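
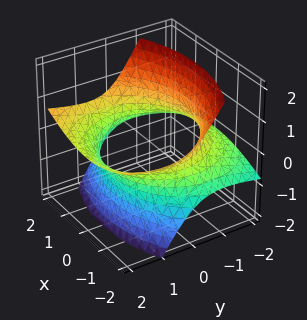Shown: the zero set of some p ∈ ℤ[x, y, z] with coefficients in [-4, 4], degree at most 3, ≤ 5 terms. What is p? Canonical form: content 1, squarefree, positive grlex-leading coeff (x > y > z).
Degree: no degree-1 surface has this shape, so deg p = 2.
Checking where it meets the axes: no z-intercept at any integer in the box.
Together with the visible shape, these determine p as stated.

x^2 + y^2 - 3*y*z - 2*z^2 - 3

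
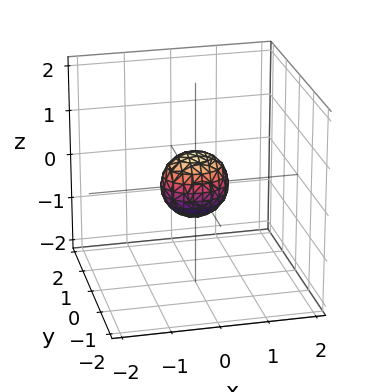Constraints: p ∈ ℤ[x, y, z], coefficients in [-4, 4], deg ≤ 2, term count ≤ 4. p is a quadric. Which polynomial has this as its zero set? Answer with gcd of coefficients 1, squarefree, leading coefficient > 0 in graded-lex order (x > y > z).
The degree is 2 — a closed, bounded, convex surface; a quadric.
Symmetries: it's symmetric under y → −y, forcing even powers of y; it's symmetric under x → −x, forcing even powers of x; it's symmetric under z → −z, forcing even powers of z.
Assembling these constraints gives the stated polynomial.

2*x^2 + 3*y^2 + 2*z^2 - 1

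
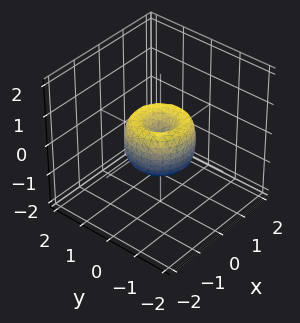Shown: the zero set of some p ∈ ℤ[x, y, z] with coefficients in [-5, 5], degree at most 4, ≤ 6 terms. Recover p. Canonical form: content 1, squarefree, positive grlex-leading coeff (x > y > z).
1. deg p = 4.
2. Symmetries: rotational symmetry about the z-axis ⇒ p depends on x, y only through x² + y².
3. Observable constraints: a circular section at z = 0 has radius exactly 1; the y-axis gridline crossings are at y ∈ {-1, 0, 1}; one z-axis crossing is at z = 0; among the integer gridlines, it crosses the x-axis at x ∈ {-1, 0, 1}.
4. Assembling these constraints gives the stated polynomial.

2*x^4 + 4*x^2*y^2 + 2*y^4 - 2*x^2 - 2*y^2 + z^2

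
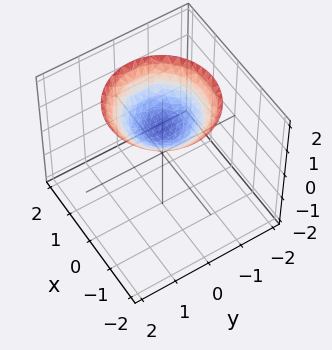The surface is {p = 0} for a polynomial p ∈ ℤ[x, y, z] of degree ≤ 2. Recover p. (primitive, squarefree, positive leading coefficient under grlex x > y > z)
x^2 + y^2 - 2*z + 2

First, the degree is 2 — a generic line meets the surface in up to 2 points.
Next, by symmetry, every cross-section ⟂ z is a circle, so x, y appear only via x² + y².
Next, from the axis intercepts and sections: a circular section at z = 2 has radius between 1 and 2; it misses every integer gridline on the x-axis.
Finally, fitting integer coefficients to these (and the overall shape) gives p.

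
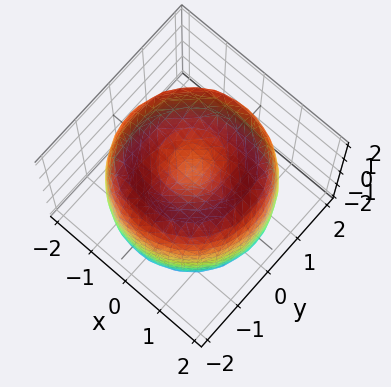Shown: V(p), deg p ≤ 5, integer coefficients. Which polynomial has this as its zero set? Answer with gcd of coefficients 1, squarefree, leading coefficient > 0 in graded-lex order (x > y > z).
1. The degree is 4 — no degree-3 surface has this shape.
2. Symmetries: rotational symmetry about the z-axis ⇒ p depends on x, y only through x² + y².
3. Checking where it meets the axes: among the integer gridlines, it crosses the z-axis at z ∈ {-1, 1}; a circular section at z = 1 has radius between 1 and 2.
4. Solving for integer coefficients yields p as stated.

x^4 + 2*x^2*y^2 + y^4 - 3*x^2 - 3*y^2 + z^2 - 1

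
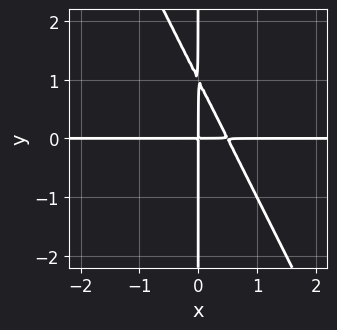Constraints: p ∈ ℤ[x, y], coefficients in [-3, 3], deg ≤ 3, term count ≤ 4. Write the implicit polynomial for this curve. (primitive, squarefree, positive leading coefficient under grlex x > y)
2*x^2*y + x*y^2 - x*y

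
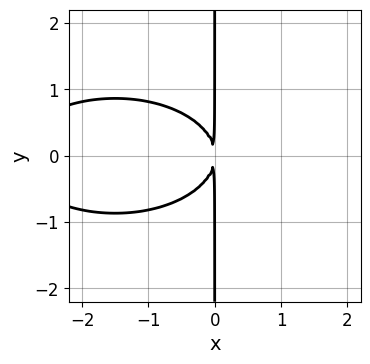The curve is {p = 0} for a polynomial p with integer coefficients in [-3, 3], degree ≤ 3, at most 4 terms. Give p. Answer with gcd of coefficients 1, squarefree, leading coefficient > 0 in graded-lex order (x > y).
1. deg p = 3. The shape is more complex than any degree-2 curve.
2. Symmetries: the y ↦ −y reflection is a symmetry, so y appears only in even powers.
3. Checking where it meets the axes: every point of the y-axis in the box is on the curve.
4. Solving for integer coefficients yields p as stated.

x^3 + 3*x*y^2 + 3*x^2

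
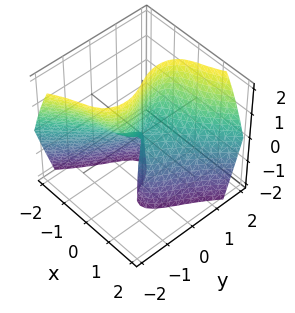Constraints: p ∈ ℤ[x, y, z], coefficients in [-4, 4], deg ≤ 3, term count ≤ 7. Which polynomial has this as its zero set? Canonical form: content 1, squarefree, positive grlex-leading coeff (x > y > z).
3*x^3 - 2*x^2*y - y^3 + 2*x*z + y*z

1. deg p = 3.
2. Against the integer gridlines: every point of the z-axis in the box is on the surface; one y-axis crossing is at y = 0.
3. Fitting integer coefficients to these (and the overall shape) gives p.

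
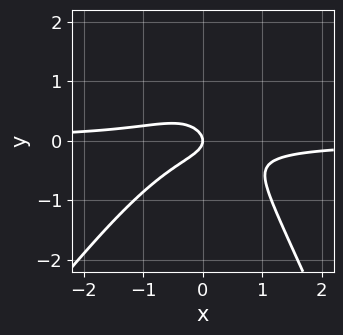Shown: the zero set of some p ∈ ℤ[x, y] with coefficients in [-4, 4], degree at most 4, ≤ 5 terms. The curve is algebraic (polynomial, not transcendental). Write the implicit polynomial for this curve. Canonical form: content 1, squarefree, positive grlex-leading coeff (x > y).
First, the degree is 3 — no degree-2 curve has this shape.
Next, reading off the gridlines: it crosses the y-axis at the gridline y = 0; one x-axis crossing is at x = 0.
Finally, together with the visible shape, these determine p as stated.

3*x^2*y - x*y^2 - y^3 + 3*y^2 + x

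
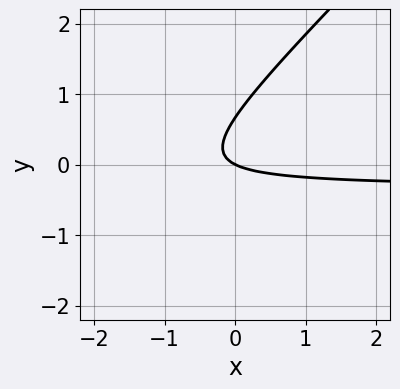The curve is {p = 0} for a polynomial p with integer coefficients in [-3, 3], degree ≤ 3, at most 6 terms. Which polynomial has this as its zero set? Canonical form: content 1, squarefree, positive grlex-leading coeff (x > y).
3*x*y - 3*y^2 + x + 2*y

First, degree: a generic line meets the curve in up to 2 points, so deg p = 2.
Next, checking where it meets the axes: it meets the y-axis at y = 0 (among the integer gridlines); it crosses the x-axis at the gridline x = 0.
Finally, fitting integer coefficients to these (and the overall shape) gives p.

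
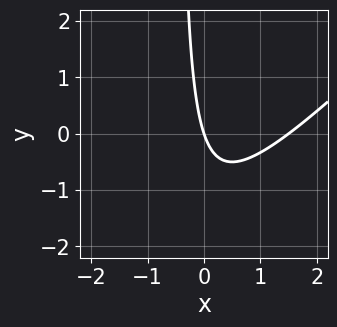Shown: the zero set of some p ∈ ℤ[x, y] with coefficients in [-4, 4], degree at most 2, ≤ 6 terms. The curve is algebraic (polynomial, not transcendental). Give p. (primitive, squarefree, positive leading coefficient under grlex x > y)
First, the degree is 2 — the shape is more complex than any degree-1 curve.
Then, checking where it meets the axes: one y-axis crossing is at y = 0; it meets the x-axis at x = 0 (among the integer gridlines).
Finally, the integer polynomial consistent with all of this is the stated p.

2*x^2 - 2*x*y - 3*x - y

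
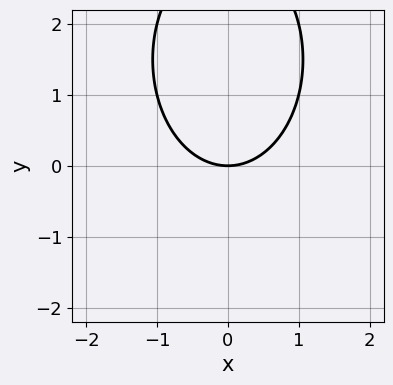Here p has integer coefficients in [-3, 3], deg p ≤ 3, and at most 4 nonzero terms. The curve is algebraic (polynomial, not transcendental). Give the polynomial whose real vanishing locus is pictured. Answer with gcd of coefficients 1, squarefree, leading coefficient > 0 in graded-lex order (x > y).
2*x^2 + y^2 - 3*y

Degree: a generic line meets the curve in up to 2 points, so deg p = 2.
Symmetries: the x ↦ −x reflection is a symmetry, so x appears only in even powers.
From the visible intercepts: it crosses the y-axis at the gridline y = 0; one x-axis crossing is at x = 0.
Solving for integer coefficients yields p as stated.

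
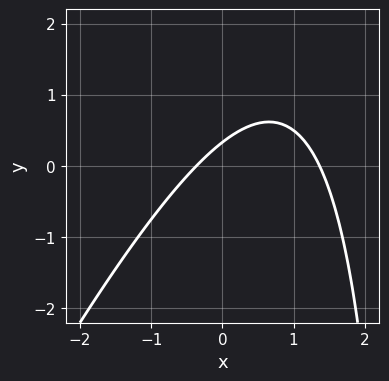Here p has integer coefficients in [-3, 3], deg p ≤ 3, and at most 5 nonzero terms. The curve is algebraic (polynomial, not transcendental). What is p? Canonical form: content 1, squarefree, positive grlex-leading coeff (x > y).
(a) deg p = 2. A generic line meets the curve in up to 2 points.
(b) The integer polynomial consistent with all of this is the stated p.

2*x^2 - x*y - 2*x + 3*y - 1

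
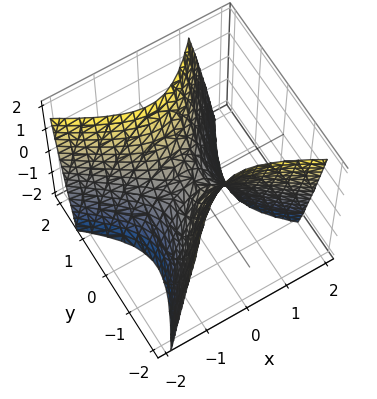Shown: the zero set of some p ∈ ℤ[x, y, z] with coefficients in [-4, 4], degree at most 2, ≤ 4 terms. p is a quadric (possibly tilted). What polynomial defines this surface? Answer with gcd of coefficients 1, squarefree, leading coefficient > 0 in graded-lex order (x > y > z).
1. Degree: the shape is more complex than any degree-1 surface, so deg p = 2.
2. Observable constraints: it meets the x-axis at x = 0 (among the integer gridlines); one y-axis crossing is at y = 0; it crosses the z-axis at the gridline z = 0.
3. Matching integer coefficients to the picture gives p.

3*x^2 + 2*x*y - 3*y^2 + 2*z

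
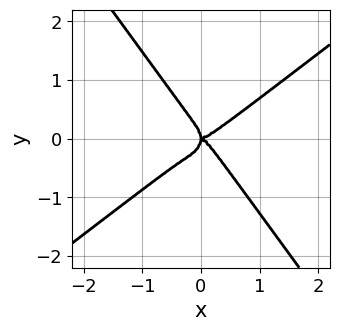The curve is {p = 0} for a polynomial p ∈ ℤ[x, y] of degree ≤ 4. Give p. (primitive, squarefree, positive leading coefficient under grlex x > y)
3*x^4 - 3*x^3*y - 2*y^4 - x*y^2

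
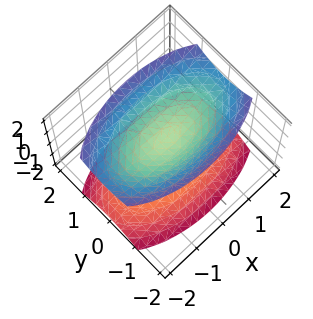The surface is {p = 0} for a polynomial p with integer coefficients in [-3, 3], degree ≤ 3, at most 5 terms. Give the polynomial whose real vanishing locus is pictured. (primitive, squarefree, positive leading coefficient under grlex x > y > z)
(a) The picture has 2 separate pieces. They look like related sheets of one shape, so recover p as a whole.
(b) Degree: two separate bowl-shaped sheets opening away from each other; a quadric, so deg p = 2.
(c) Symmetries: mirror symmetry z ↦ −z ⇒ only even powers of z; it's symmetric under y → −y, forcing even powers of y; it's symmetric under x → −x, forcing even powers of x.
(d) Reading off the gridlines: it misses every integer gridline on the x-axis; no y-intercept at any integer in the box.
(e) Together with the visible shape, these determine p as stated.

x^2 + 3*y^2 - 2*z^2 + 1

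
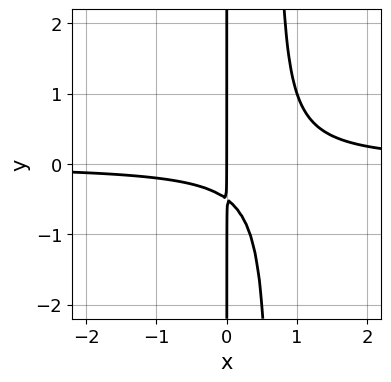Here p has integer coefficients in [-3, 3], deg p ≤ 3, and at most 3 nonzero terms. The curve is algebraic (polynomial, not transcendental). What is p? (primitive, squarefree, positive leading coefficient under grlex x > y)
3*x^2*y - 2*x*y - x

deg p = 3.
Checking where it meets the axes: the visible y-axis segment lies entirely on the curve; it crosses the x-axis at the gridline x = 0.
Together with the visible shape, these determine p as stated.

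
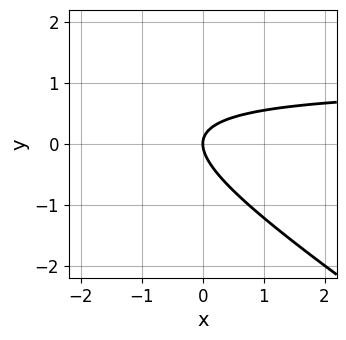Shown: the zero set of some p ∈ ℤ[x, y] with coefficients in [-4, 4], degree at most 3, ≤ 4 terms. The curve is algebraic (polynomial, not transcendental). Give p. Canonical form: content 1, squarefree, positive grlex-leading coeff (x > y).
2*x*y + 3*y^2 - 2*x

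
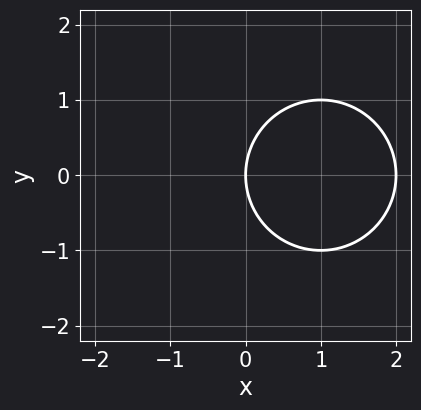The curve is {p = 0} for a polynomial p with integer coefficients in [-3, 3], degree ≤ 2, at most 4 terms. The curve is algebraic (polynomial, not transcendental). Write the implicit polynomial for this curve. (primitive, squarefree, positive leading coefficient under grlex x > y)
deg p = 2. No degree-1 curve has this shape.
Symmetries: it's symmetric under y → −y, forcing even powers of y.
Reading off the gridlines: the x-axis gridline crossings are at x ∈ {0, 2}; it meets the y-axis at y = 0 (among the integer gridlines).
These observations pin down the coefficients.

x^2 + y^2 - 2*x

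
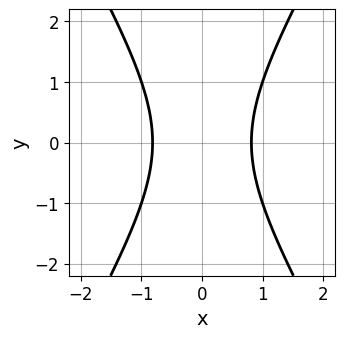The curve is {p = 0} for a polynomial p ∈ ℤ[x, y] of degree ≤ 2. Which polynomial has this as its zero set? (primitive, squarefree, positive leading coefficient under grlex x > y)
1. Degree: no degree-1 curve has this shape, so deg p = 2.
2. Symmetries: mirror symmetry x ↦ −x ⇒ only even powers of x; mirror symmetry y ↦ −y ⇒ only even powers of y.
3. Reading off the gridlines: the curve avoids every integer y-axis point in the box.
4. Putting this together gives p.

3*x^2 - y^2 - 2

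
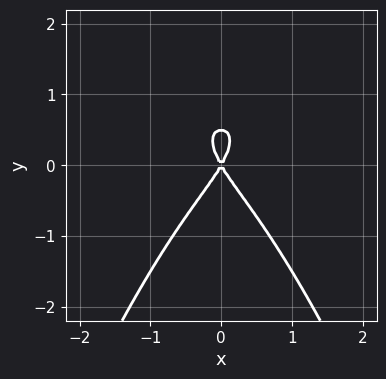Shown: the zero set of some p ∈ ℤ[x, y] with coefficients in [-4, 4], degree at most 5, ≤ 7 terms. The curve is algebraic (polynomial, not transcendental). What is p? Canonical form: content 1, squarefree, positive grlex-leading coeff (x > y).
1. Degree: no degree-3 curve has this shape, so deg p = 4.
2. Symmetries: it's symmetric under x → −x, forcing even powers of x.
3. Observable constraints: one x-axis crossing is at x = 0; it meets the y-axis at y = 0 (among the integer gridlines).
4. The integer polynomial consistent with all of this is the stated p.

3*x^4 - 2*x^2*y + 2*y^3 + 3*x^2 - y^2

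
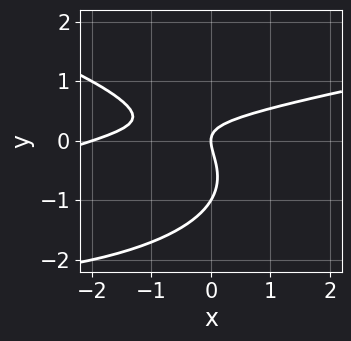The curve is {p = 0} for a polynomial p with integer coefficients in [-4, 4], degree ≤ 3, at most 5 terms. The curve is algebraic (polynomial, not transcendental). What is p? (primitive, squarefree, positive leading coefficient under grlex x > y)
First, deg p = 3.
Then, from the axis intercepts and sections: the x-axis gridline crossings are at x ∈ {-2, 0}; the y-axis gridline crossings are at y ∈ {-1, 0}.
Finally, these observations pin down the coefficients.

3*y^3 - x^2 + 3*x*y + 3*y^2 - 2*x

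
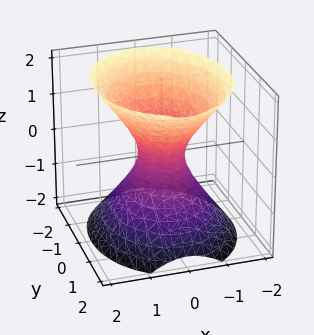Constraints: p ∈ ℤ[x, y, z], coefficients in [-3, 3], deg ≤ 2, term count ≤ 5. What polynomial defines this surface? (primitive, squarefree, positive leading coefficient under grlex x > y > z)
1. Degree: one connected sheet with a waist; a quadric, so deg p = 2.
2. Symmetries: it's symmetric under z → −z, forcing even powers of z; mirror symmetry x ↦ −x ⇒ only even powers of x; it's symmetric under y → −y, forcing even powers of y.
3. Observable constraints: no z-intercept at any integer in the box.
4. Fitting integer coefficients to these (and the overall shape) gives p.

3*x^2 + 2*y^2 - 2*z^2 - 1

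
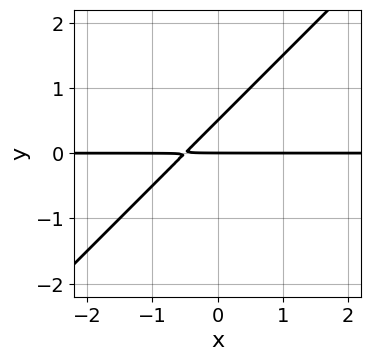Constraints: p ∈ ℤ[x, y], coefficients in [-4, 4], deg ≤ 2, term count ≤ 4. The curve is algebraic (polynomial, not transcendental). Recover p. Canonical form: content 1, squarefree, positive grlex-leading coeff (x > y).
2*x*y - 2*y^2 + y

(a) The degree is 2 — no degree-1 curve has this shape.
(b) Reading off the gridlines: it meets the y-axis at y = 0 (among the integer gridlines); the visible x-axis segment lies entirely on the curve.
(c) The integer polynomial consistent with all of this is the stated p.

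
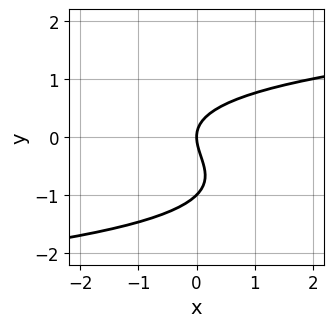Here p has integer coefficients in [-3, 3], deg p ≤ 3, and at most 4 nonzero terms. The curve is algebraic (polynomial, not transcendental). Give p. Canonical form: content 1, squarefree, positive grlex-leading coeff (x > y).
deg p = 3. A generic line meets the curve in up to 3 points.
From the visible intercepts: it crosses the x-axis at the gridline x = 0; among the integer gridlines, it crosses the y-axis at y ∈ {-1, 0}.
Putting this together gives p.

y^3 + y^2 - x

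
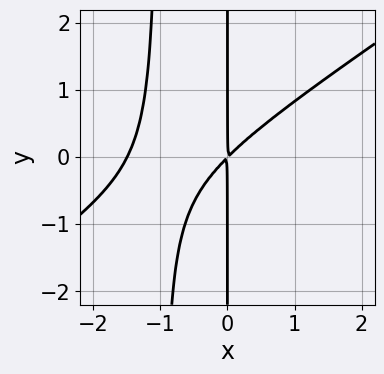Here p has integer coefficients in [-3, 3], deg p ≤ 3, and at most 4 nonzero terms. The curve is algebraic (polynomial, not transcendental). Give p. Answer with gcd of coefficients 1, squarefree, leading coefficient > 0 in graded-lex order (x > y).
2*x^3 - 3*x^2*y + 3*x^2 - 3*x*y

The degree is 3 — the shape is more complex than any degree-2 curve.
From the axis intercepts and sections: the visible y-axis segment lies entirely on the curve.
The integer polynomial consistent with all of this is the stated p.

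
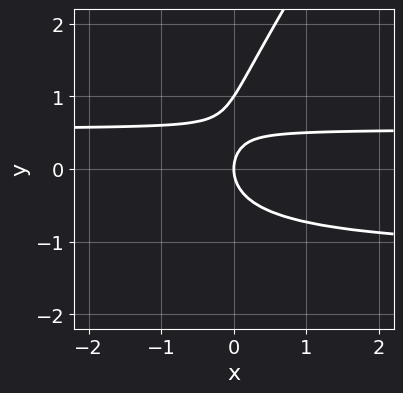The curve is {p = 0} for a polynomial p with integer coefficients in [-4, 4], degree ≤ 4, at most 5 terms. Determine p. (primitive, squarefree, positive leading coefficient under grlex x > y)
(a) Degree: the shape is more complex than any degree-2 curve, so deg p = 3.
(b) Against the integer gridlines: one x-axis crossing is at x = 0; the y-axis gridline crossings are at y ∈ {0, 1}.
(c) Fitting integer coefficients to these (and the overall shape) gives p.

3*x*y^2 - 2*y^3 + 2*x*y + 2*y^2 - 2*x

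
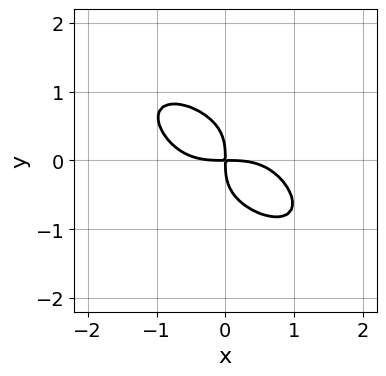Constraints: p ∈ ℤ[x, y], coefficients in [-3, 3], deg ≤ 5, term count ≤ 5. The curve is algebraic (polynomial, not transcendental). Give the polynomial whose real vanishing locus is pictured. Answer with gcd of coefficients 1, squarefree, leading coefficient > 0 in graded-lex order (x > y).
x^4 + 2*y^4 + 2*x*y

(a) Degree: the shape is more complex than any degree-3 curve, so deg p = 4.
(b) Putting this together gives p.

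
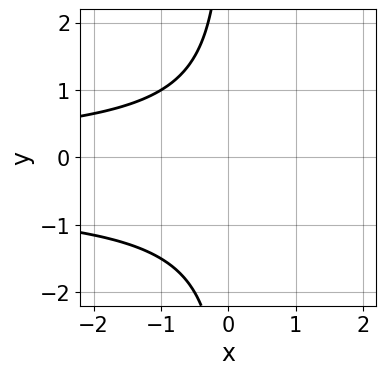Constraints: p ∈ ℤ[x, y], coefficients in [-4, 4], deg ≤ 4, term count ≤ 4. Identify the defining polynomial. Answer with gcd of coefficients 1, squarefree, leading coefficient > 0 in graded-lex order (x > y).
2*x*y^2 + x*y + 3

1. deg p = 3. No degree-2 curve has this shape.
2. From the axis intercepts and sections: the curve avoids every integer y-axis point in the box; the curve avoids every integer x-axis point in the box.
3. The integer polynomial consistent with all of this is the stated p.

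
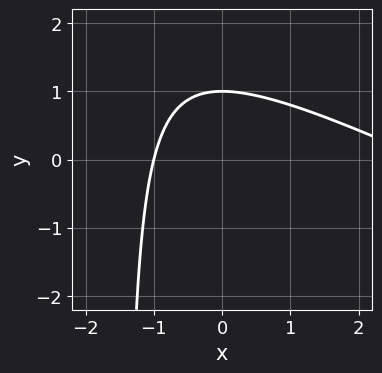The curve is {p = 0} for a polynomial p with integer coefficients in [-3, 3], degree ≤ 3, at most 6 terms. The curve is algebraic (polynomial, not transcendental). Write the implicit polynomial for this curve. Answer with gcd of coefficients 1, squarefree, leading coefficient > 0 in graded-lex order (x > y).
First, deg p = 2. A generic line meets the curve in up to 2 points.
Next, observable constraints: it crosses the x-axis at the gridline x = -1; it meets the y-axis at y = 1 (among the integer gridlines).
Finally, solving for integer coefficients yields p as stated.

x^2 + 2*x*y - 2*x + 3*y - 3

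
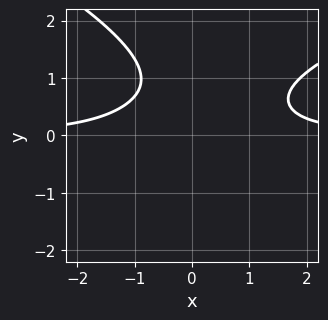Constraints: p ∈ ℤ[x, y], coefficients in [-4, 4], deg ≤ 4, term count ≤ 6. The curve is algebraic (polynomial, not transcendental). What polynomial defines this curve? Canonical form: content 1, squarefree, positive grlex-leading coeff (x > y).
2*y^4 - 3*x^2*y + 3*x*y^2 + 3

(a) deg p = 4.
(b) Checking where it meets the axes: no y-intercept at any integer in the box; it misses every integer gridline on the x-axis.
(c) Fitting integer coefficients to these (and the overall shape) gives p.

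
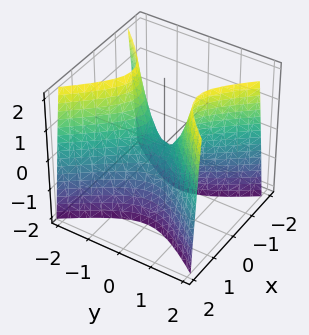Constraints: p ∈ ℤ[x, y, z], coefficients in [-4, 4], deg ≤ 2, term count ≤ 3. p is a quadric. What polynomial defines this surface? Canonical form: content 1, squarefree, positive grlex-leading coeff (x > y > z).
3*x^2 - 2*y^2 + z

(a) deg p = 2.
(b) Symmetries: it's symmetric under y → −y, forcing even powers of y; mirror symmetry x ↦ −x ⇒ only even powers of x.
(c) Against the integer gridlines: one y-axis crossing is at y = 0; it meets the x-axis at x = 0 (among the integer gridlines); it meets the z-axis at z = 0 (among the integer gridlines).
(d) Assembling these constraints gives the stated polynomial.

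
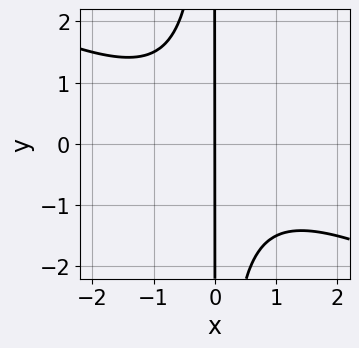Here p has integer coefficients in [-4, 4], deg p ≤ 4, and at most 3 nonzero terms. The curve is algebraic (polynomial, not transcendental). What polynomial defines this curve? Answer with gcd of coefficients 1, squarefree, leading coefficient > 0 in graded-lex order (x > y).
x^3 + 2*x^2*y + 2*x

1. deg p = 3. No degree-2 curve has this shape.
2. Reading off the gridlines: it crosses the x-axis at the gridline x = 0; the visible y-axis segment lies entirely on the curve.
3. The integer polynomial consistent with all of this is the stated p.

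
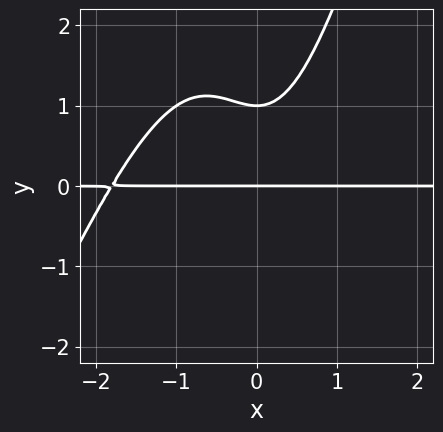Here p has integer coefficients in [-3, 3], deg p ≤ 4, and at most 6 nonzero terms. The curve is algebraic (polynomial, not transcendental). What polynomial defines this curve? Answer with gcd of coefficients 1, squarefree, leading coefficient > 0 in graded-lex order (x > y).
2*x^3*y - x^2*y^2 + 3*x^2*y - 2*y^2 + 2*y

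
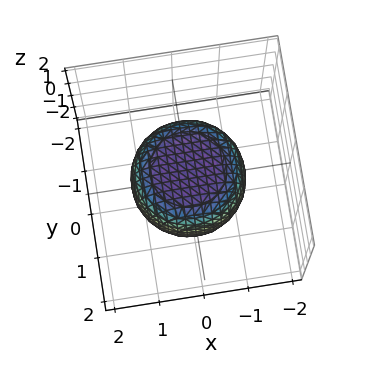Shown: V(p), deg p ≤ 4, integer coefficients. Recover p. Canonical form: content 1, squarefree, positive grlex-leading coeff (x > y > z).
(a) Degree: a generic line meets the surface in up to 4 points, so deg p = 4.
(b) Symmetries: every cross-section ⟂ z is a circle, so x, y appear only via x² + y².
(c) Checking where it meets the axes: among the integer gridlines, it crosses the z-axis at z ∈ {-1, 1}; a circular section at z = 1 has radius between 0 and 1.
(d) Solving for integer coefficients yields p as stated.

2*x^4 + 4*x^2*y^2 + 2*y^4 - x^2 - y^2 + 3*z^2 - 3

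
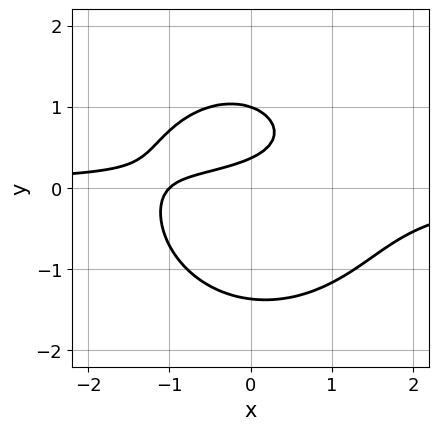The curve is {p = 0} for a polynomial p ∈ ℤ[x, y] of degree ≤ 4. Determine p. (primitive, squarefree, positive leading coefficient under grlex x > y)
(a) Degree: the shape is more complex than any degree-2 curve, so deg p = 3.
(b) Checking where it meets the axes: it meets the y-axis at y = 1 (among the integer gridlines); it crosses the x-axis at the gridline x = -1.
(c) The integer polynomial consistent with all of this is the stated p.

2*x^2*y + 2*y^3 + x - 3*y + 1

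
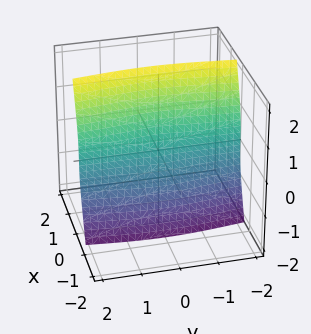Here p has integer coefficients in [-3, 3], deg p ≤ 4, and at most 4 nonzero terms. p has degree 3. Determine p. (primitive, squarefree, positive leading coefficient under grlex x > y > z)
x*y^2 + 3*x*z^2 - z^3

(a) deg p = 3.
(b) Against the integer gridlines: the visible y-axis segment lies entirely on the surface; the visible x-axis segment lies entirely on the surface.
(c) Fitting integer coefficients to these (and the overall shape) gives p.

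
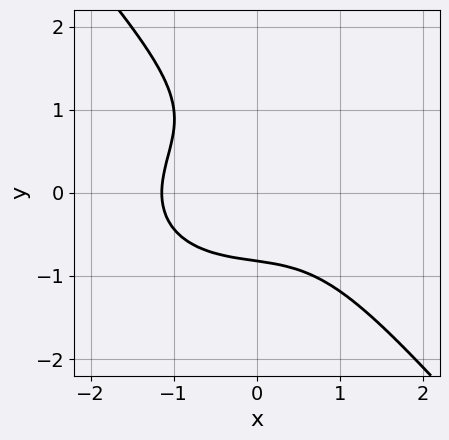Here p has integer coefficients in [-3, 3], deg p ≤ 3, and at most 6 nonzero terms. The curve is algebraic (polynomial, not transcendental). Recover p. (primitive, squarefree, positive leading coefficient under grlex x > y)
The degree is 3 — a generic line meets the curve in up to 3 points.
Putting this together gives p.

2*x^3 + 2*x*y^2 + 3*y^3 - 2*y^2 + 3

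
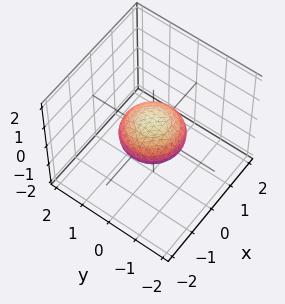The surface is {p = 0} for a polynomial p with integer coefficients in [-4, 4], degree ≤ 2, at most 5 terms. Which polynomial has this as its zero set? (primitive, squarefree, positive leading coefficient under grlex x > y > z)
Degree: a closed, bounded, convex surface; a quadric, so deg p = 2.
Symmetry: the z-axis is an axis of rotation, so x and y enter only as x² + y²; it's symmetric under z → −z, forcing even powers of z.
From the visible intercepts: a circular section at z = 0 has radius exactly 1; the y-axis gridline crossings are at y ∈ {-1, 1}.
Matching integer coefficients to the picture gives p.

x^2 + y^2 + 2*z^2 - 1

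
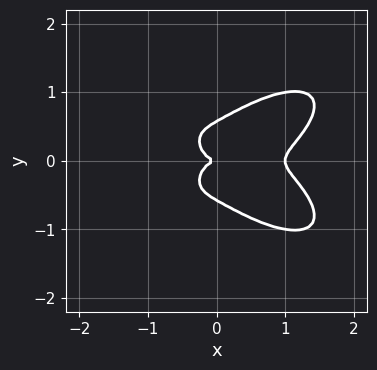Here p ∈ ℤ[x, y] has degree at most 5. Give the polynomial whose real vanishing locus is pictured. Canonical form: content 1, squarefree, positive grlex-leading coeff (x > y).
x^4 + 3*y^4 - x^3 - 2*x*y^2 - y^2

1. Degree: the shape is more complex than any degree-3 curve, so deg p = 4.
2. Symmetries: mirror symmetry y ↦ −y ⇒ only even powers of y.
3. Checking where it meets the axes: among the integer gridlines, it crosses the x-axis at x ∈ {0, 1}; one y-axis crossing is at y = 0.
4. Assembling these constraints gives the stated polynomial.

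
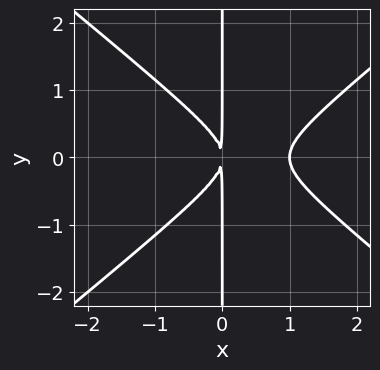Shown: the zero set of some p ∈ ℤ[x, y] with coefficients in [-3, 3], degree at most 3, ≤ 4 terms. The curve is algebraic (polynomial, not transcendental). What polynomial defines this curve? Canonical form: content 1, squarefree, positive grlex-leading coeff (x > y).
First, the degree is 3 — no degree-2 curve has this shape.
Then, symmetries: the y ↦ −y reflection is a symmetry, so y appears only in even powers.
Next, against the integer gridlines: every point of the y-axis in the box is on the curve; it crosses the x-axis at the gridline x = 1.
Finally, solving for integer coefficients yields p as stated.

2*x^3 - 3*x*y^2 - 2*x^2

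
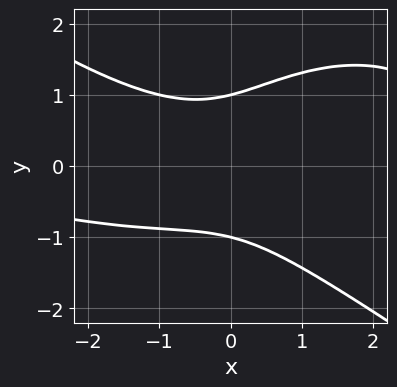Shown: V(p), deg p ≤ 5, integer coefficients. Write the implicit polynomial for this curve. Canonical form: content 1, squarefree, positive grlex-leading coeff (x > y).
x^3*y + 3*y^4 - 3*x*y^2 - 2*x^2 - 3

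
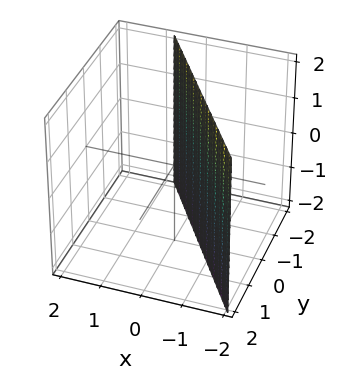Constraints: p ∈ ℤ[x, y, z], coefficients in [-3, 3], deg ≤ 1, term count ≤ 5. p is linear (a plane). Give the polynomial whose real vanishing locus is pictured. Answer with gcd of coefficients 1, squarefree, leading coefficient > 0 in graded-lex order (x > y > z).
3*x + 2*y + 2

The degree is 1 — the surface is flat (a plane).
Reading off the gridlines: no z-intercept at any integer in the box; one y-axis crossing is at y = -1.
Putting this together gives p.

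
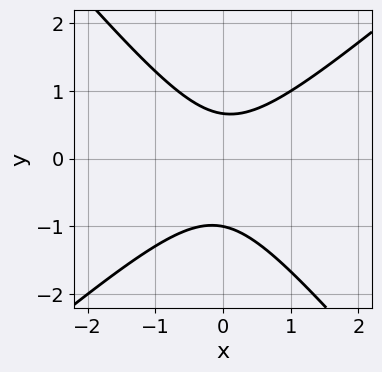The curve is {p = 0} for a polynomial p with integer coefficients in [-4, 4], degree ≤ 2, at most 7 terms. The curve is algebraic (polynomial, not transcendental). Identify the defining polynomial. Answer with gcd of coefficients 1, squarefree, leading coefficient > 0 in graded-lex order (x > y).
deg p = 2. No degree-1 curve has this shape.
Reading off the gridlines: no x-intercept at any integer in the box; one y-axis crossing is at y = -1.
Matching integer coefficients to the picture gives p.

3*x^2 - x*y - 3*y^2 - y + 2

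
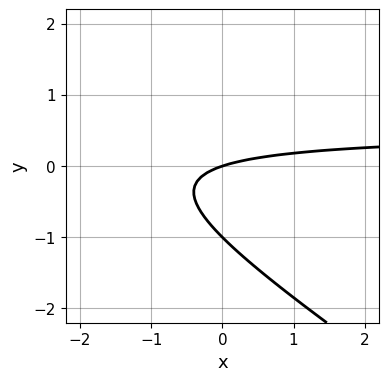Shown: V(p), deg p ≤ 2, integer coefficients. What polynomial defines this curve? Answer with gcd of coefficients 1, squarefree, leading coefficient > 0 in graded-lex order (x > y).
(a) Degree: no degree-1 curve has this shape, so deg p = 2.
(b) Checking where it meets the axes: one x-axis crossing is at x = 0; among the integer gridlines, it crosses the y-axis at y ∈ {-1, 0}.
(c) Solving for integer coefficients yields p as stated.

2*x*y + 3*y^2 - x + 3*y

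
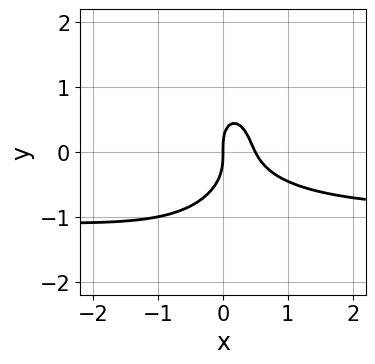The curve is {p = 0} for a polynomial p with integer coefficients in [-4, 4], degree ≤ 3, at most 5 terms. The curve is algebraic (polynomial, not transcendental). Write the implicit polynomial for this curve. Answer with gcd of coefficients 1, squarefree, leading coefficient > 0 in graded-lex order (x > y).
First, deg p = 3.
Next, observable constraints: it crosses the y-axis at the gridline y = 0; it crosses the x-axis at the gridline x = 0.
Finally, assembling these constraints gives the stated polynomial.

2*x^2*y + y^3 + 2*x^2 - x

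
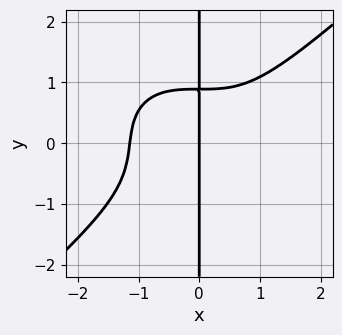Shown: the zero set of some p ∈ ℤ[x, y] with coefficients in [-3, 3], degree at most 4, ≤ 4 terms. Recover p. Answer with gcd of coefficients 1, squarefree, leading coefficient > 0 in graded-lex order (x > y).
2*x^4 - 3*x*y^3 - x*y + 3*x

deg p = 4. A generic line meets the curve in up to 4 points.
Reading off the gridlines: every point of the y-axis in the box is on the curve; it crosses the x-axis at the gridline x = 0.
These observations pin down the coefficients.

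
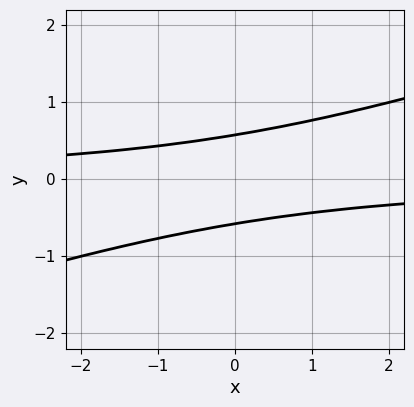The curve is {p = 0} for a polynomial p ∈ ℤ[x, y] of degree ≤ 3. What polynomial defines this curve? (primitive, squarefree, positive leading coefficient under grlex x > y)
x*y - 3*y^2 + 1

(a) The degree is 2 — no degree-1 curve has this shape.
(b) From the axis intercepts and sections: no x-intercept at any integer in the box.
(c) Putting this together gives p.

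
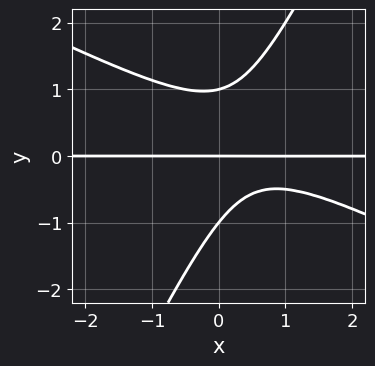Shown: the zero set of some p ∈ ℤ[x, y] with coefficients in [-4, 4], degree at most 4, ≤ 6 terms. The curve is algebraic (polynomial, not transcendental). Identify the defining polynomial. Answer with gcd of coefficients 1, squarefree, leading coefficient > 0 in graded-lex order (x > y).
2*x^2*y + 3*x*y^2 - 2*y^3 - 2*x*y + 2*y

1. deg p = 3.
2. From the visible intercepts: the visible x-axis segment lies entirely on the curve; among the integer gridlines, it crosses the y-axis at y ∈ {-1, 0, 1}.
3. Together with the visible shape, these determine p as stated.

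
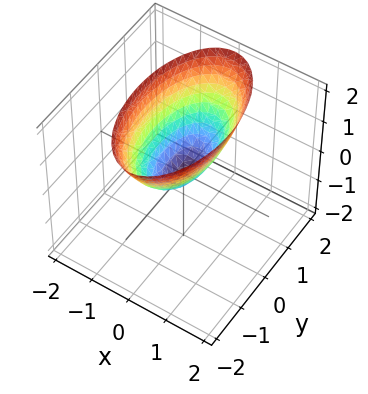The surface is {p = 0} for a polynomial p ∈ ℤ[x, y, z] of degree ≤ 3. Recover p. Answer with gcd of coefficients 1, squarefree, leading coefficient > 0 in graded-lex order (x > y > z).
3*x^2 + y^2 - 2*z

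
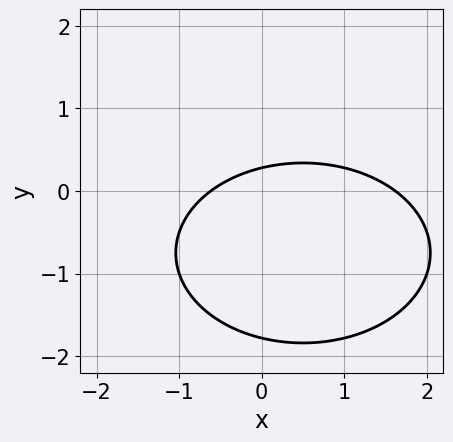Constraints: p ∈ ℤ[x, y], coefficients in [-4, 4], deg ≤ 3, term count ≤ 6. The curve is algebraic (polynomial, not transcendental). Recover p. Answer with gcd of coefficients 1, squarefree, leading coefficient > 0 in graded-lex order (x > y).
x^2 + 2*y^2 - x + 3*y - 1

First, deg p = 2.
Finally, solving for integer coefficients yields p as stated.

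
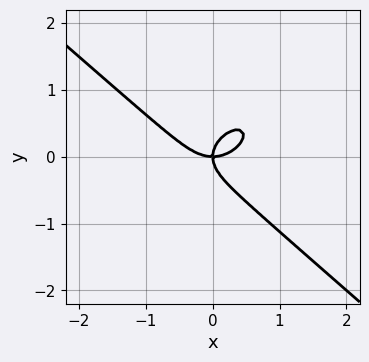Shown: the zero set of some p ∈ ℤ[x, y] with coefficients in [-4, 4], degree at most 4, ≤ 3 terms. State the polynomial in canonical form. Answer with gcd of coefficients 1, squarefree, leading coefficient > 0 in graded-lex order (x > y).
2*x^3 + 3*y^3 - 2*x*y

1. The degree is 3 — no degree-2 curve has this shape.
2. Against the integer gridlines: it crosses the x-axis at the gridline x = 0; it meets the y-axis at y = 0 (among the integer gridlines).
3. Fitting integer coefficients to these (and the overall shape) gives p.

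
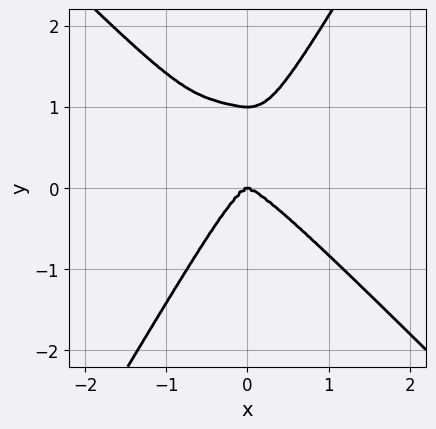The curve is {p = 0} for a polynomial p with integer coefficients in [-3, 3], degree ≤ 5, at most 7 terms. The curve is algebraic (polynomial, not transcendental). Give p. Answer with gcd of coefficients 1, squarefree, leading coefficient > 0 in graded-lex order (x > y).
First, degree: the shape is more complex than any degree-3 curve, so deg p = 4.
Next, against the integer gridlines: among the integer gridlines, it crosses the y-axis at y ∈ {0, 1}; one x-axis crossing is at x = 0.
Finally, these observations pin down the coefficients.

2*x^4 + 2*x^3*y + x^2*y^2 - y^4 + y^3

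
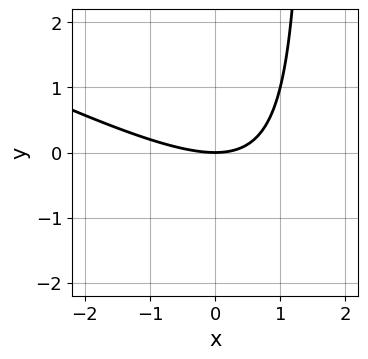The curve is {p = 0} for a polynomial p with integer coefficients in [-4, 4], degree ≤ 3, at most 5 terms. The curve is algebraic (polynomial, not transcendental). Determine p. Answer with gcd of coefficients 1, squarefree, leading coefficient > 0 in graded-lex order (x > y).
(a) Degree: no degree-1 curve has this shape, so deg p = 2.
(b) Against the integer gridlines: it meets the y-axis at y = 0 (among the integer gridlines); one x-axis crossing is at x = 0.
(c) These observations pin down the coefficients.

x^2 + 2*x*y - 3*y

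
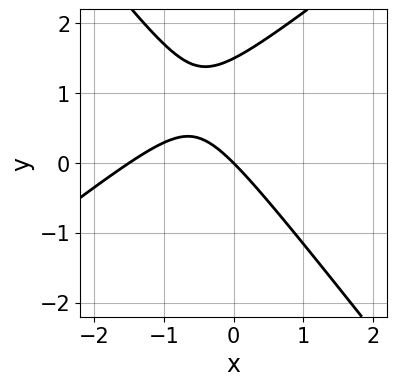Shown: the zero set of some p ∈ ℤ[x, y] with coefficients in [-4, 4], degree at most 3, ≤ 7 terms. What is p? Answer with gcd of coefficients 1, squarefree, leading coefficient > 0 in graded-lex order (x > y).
1. The degree is 2 — a generic line meets the curve in up to 2 points.
2. From the axis intercepts and sections: one y-axis crossing is at y = 0; it meets the x-axis at x = 0 (among the integer gridlines).
3. Together with the visible shape, these determine p as stated.

2*x^2 - x*y - 2*y^2 + 3*x + 3*y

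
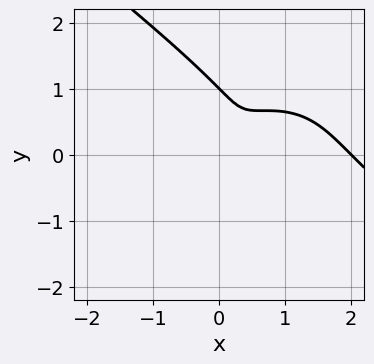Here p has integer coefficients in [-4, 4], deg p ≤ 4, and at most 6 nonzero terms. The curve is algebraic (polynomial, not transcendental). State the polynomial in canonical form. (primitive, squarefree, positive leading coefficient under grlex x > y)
x^3 + 2*y^3 - 2*x^2 + 2*x*y - 2*y^2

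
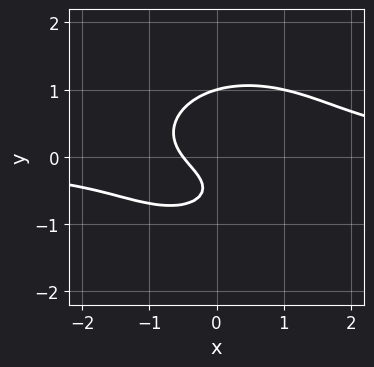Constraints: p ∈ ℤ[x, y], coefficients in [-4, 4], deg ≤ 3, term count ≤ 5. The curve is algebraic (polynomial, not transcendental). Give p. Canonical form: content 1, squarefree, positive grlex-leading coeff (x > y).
2*x^2*y + 3*y^3 - 2*x - 2*y - 1

First, deg p = 3.
Then, checking where it meets the axes: one y-axis crossing is at y = 1.
Finally, solving for integer coefficients yields p as stated.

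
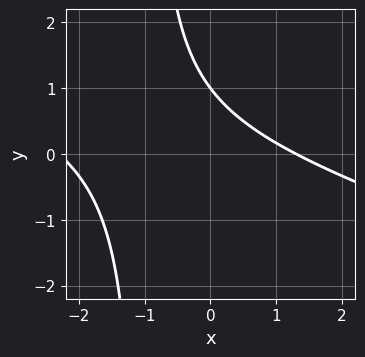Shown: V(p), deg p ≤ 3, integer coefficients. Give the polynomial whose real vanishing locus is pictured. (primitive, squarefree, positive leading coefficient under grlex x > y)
x^2 + 3*x*y + x + 3*y - 3

deg p = 2.
From the axis intercepts and sections: it crosses the y-axis at the gridline y = 1.
Assembling these constraints gives the stated polynomial.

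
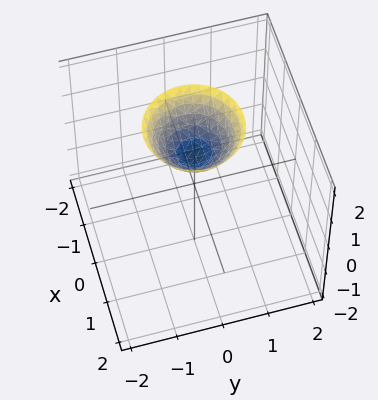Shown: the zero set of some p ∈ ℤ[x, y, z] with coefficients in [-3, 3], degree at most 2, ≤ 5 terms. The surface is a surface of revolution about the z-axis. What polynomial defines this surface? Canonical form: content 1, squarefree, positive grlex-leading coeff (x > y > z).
The degree is 2 — no degree-1 surface has this shape.
Symmetry: the surface is invariant under rotation about z: p = q(x² + y², z).
Reading off the gridlines: it crosses the z-axis at the gridline z = 1; a circular section at z = 2 has radius exactly 1.
The integer polynomial consistent with all of this is the stated p.

x^2 + y^2 - z + 1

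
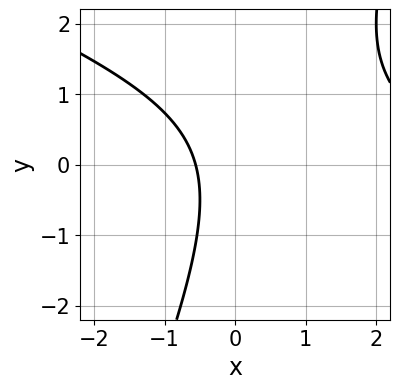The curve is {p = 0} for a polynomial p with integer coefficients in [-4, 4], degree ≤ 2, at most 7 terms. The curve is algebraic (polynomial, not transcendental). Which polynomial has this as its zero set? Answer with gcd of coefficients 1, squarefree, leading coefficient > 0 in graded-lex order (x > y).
x^2 + 2*x*y - y^2 - 3*x - 2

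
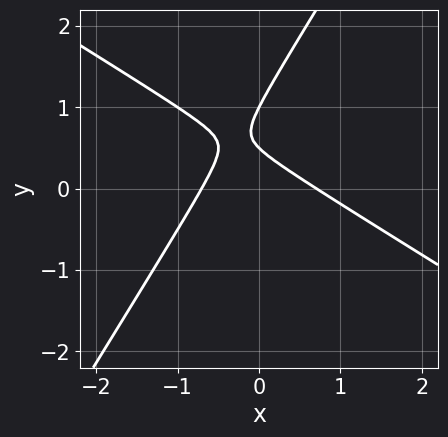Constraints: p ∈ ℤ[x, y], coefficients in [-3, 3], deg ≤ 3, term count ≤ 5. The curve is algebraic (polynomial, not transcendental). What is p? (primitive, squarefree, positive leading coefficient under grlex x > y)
2*x^2 + 2*x*y - 2*y^2 + 3*y - 1

1. deg p = 2.
2. From the visible intercepts: it meets the y-axis at y = 1 (among the integer gridlines).
3. Putting this together gives p.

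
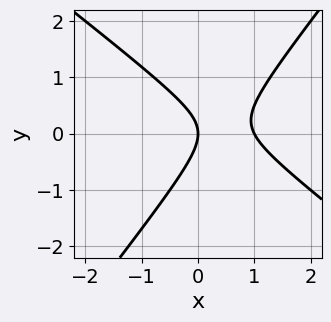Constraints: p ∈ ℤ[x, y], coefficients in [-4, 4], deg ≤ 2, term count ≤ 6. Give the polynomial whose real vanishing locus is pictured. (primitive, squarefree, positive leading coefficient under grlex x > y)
2*x^2 + x*y - 2*y^2 - 2*x

First, the degree is 2 — a generic line meets the curve in up to 2 points.
Next, from the visible intercepts: it crosses the y-axis at the gridline y = 0; among the integer gridlines, it crosses the x-axis at x ∈ {0, 1}.
Finally, these observations pin down the coefficients.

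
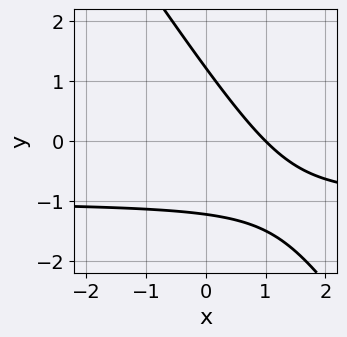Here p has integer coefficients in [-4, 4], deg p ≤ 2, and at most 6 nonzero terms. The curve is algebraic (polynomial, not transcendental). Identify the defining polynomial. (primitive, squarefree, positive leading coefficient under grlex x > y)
Degree: no degree-1 curve has this shape, so deg p = 2.
Reading off the gridlines: it meets the x-axis at x = 1 (among the integer gridlines).
Solving for integer coefficients yields p as stated.

3*x*y + 2*y^2 + 3*x - 3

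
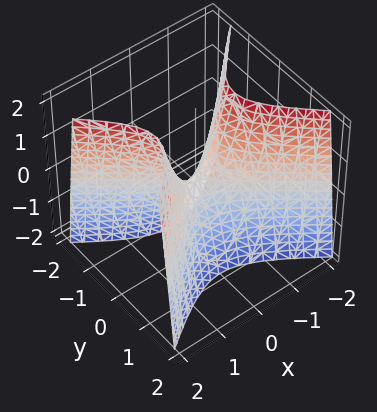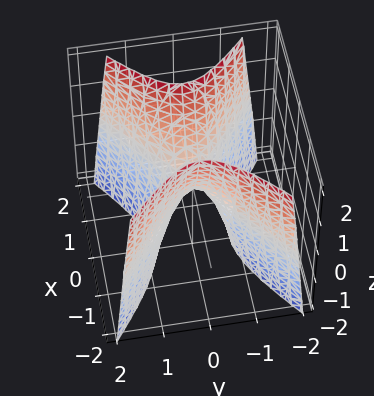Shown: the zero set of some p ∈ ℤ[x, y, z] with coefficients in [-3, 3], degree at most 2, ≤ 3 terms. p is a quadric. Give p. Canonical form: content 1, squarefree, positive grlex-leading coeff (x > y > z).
(a) deg p = 2. A saddle surface; a quadric.
(b) Symmetries: mirror symmetry y ↦ −y ⇒ only even powers of y; the x ↦ −x reflection is a symmetry, so x appears only in even powers.
(c) From the visible intercepts: one y-axis crossing is at y = 0; one z-axis crossing is at z = 0; it crosses the x-axis at the gridline x = 0.
(d) Matching integer coefficients to the picture gives p.

2*x^2 - 3*y^2 - z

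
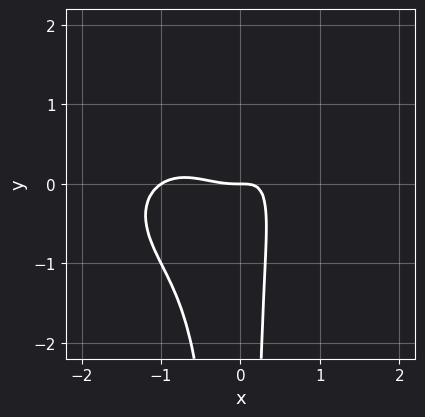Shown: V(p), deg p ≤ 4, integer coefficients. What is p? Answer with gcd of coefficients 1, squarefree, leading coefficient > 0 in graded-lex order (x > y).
2*x^4 + 3*x^2*y^2 + 2*x^3 - 2*x*y + y

1. The degree is 4 — no degree-3 curve has this shape.
2. Reading off the gridlines: the x-axis gridline crossings are at x ∈ {-1, 0}; it crosses the y-axis at the gridline y = 0.
3. The integer polynomial consistent with all of this is the stated p.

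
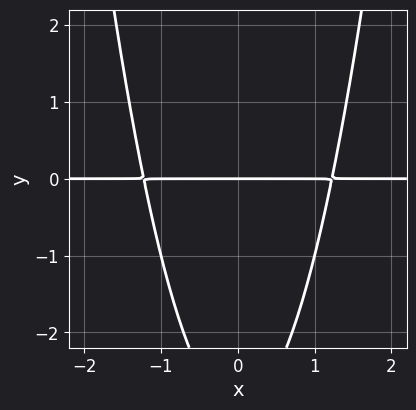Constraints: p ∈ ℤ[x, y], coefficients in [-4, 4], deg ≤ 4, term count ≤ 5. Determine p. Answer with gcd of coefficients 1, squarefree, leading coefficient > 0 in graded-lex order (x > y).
(a) Degree: no degree-2 curve has this shape, so deg p = 3.
(b) Symmetries: the x ↦ −x reflection is a symmetry, so x appears only in even powers.
(c) From the visible intercepts: every point of the x-axis in the box is on the curve; it meets the y-axis at y = 0 (among the integer gridlines).
(d) Matching integer coefficients to the picture gives p.

2*x^2*y - y^2 - 3*y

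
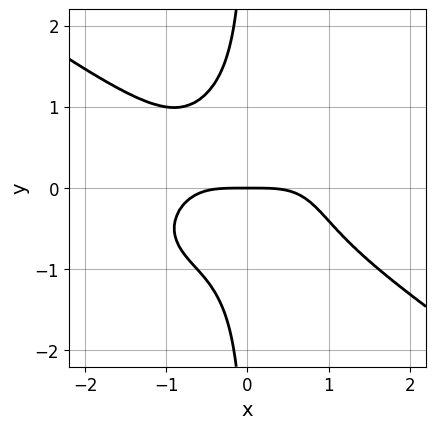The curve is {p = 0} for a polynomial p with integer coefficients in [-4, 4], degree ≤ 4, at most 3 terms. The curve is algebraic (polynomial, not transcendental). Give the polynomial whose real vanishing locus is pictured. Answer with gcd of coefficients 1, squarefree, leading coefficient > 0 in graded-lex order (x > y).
(a) The degree is 4 — the shape is more complex than any degree-3 curve.
(b) Observable constraints: one x-axis crossing is at x = 0; it meets the y-axis at y = 0 (among the integer gridlines).
(c) Matching integer coefficients to the picture gives p.

x^4 + 3*x*y^3 + 2*y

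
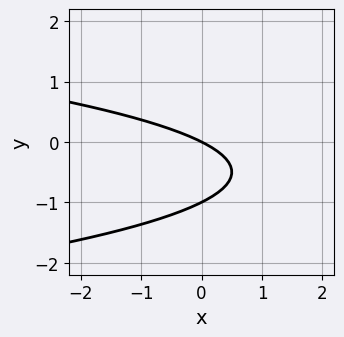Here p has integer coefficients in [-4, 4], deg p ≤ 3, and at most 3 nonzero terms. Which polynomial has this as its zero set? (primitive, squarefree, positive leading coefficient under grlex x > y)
2*y^2 + x + 2*y

First, the degree is 2 — a generic line meets the curve in up to 2 points.
Then, from the visible intercepts: among the integer gridlines, it crosses the y-axis at y ∈ {-1, 0}; it crosses the x-axis at the gridline x = 0.
Finally, matching integer coefficients to the picture gives p.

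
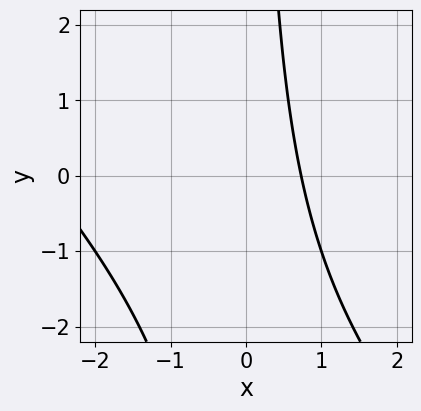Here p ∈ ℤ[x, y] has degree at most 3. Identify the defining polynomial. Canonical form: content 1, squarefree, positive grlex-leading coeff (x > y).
(a) The degree is 2 — a generic line meets the curve in up to 2 points.
(b) Observable constraints: no y-intercept at any integer in the box.
(c) Together with the visible shape, these determine p as stated.

x^2 + x*y + 2*x - 2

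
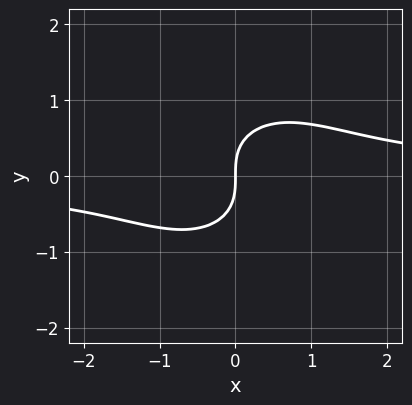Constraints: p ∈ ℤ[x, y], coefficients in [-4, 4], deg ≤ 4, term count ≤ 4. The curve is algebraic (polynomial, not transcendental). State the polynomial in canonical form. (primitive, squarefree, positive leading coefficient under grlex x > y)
x^2*y + y^3 - x

1. The degree is 3 — the shape is more complex than any degree-2 curve.
2. Checking where it meets the axes: one y-axis crossing is at y = 0; it meets the x-axis at x = 0 (among the integer gridlines).
3. Assembling these constraints gives the stated polynomial.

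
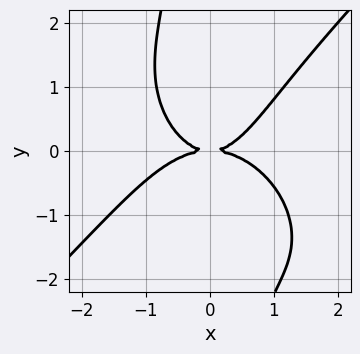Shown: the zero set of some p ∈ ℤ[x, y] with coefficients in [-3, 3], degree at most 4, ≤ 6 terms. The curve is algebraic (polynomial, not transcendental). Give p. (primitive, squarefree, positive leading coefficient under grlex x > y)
(a) deg p = 4.
(b) From the axis intercepts and sections: it crosses the y-axis at the gridline y = 0; one x-axis crossing is at x = 0.
(c) The integer polynomial consistent with all of this is the stated p.

x^4 - x*y^3 + x^2*y - 2*y^2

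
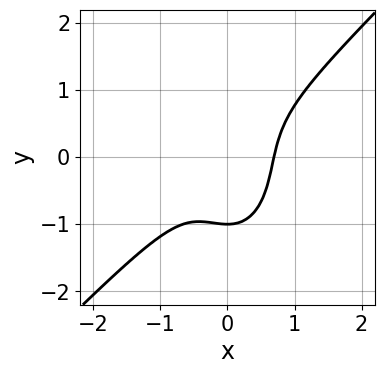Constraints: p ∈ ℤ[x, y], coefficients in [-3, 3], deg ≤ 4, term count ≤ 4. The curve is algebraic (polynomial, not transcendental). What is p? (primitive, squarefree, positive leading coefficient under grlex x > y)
(a) The degree is 3 — no degree-2 curve has this shape.
(b) Reading off the gridlines: it crosses the y-axis at the gridline y = -1.
(c) Together with the visible shape, these determine p as stated.

3*x^3 - 2*x^2*y - y^3 - 1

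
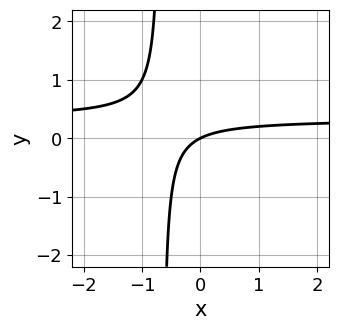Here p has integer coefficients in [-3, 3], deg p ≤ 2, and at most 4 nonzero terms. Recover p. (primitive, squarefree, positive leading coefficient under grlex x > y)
deg p = 2.
Observable constraints: one x-axis crossing is at x = 0; it meets the y-axis at y = 0 (among the integer gridlines).
These observations pin down the coefficients.

3*x*y - x + 2*y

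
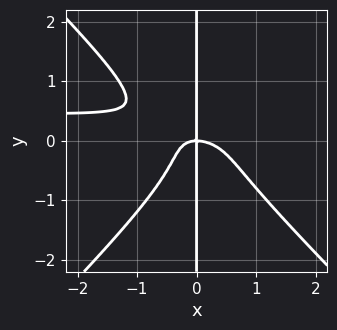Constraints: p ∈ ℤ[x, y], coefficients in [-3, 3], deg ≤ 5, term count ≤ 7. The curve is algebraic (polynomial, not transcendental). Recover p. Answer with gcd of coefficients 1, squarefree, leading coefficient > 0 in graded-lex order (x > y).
2*x^3*y - 2*x*y^3 - x^3 - x^2*y - x*y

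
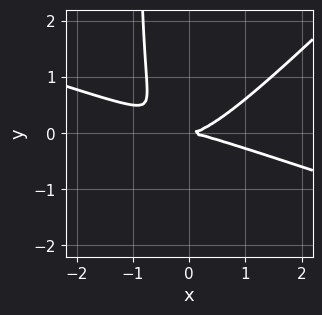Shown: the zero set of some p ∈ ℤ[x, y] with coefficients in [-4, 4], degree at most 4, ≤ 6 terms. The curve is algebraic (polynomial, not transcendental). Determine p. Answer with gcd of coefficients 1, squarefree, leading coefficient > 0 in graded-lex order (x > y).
The degree is 3 — the shape is more complex than any degree-2 curve.
Observable constraints: it meets the x-axis at x = 0 (among the integer gridlines); it meets the y-axis at y = 0 (among the integer gridlines).
Assembling these constraints gives the stated polynomial.

x^3 + 2*x^2*y - 3*x*y^2 - 3*y^2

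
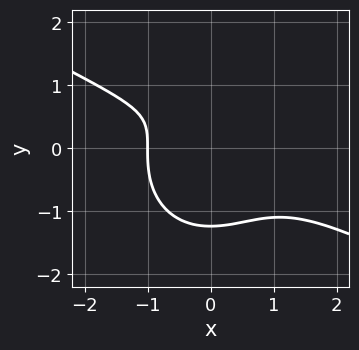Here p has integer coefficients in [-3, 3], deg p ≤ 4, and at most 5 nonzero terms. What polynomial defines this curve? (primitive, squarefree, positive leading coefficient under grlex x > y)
2*x^3 + 3*x^2*y + 3*y^3 - 3*y + 2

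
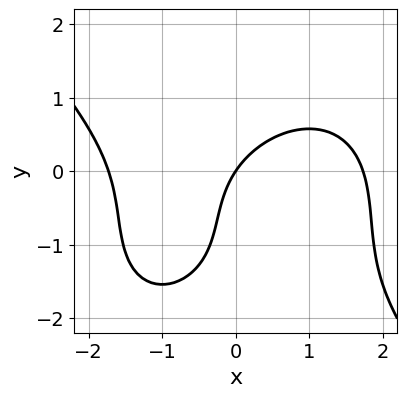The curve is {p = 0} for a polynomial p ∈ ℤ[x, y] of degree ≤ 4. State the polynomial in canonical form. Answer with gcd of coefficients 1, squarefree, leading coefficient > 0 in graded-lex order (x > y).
x^3 + y^3 + 2*y^2 - 3*x + 2*y

First, degree: no degree-2 curve has this shape, so deg p = 3.
Then, from the axis intercepts and sections: it crosses the x-axis at the gridline x = 0; it meets the y-axis at y = 0 (among the integer gridlines).
Finally, together with the visible shape, these determine p as stated.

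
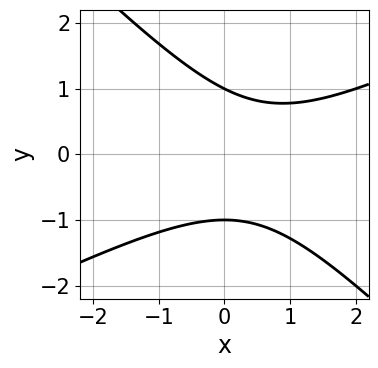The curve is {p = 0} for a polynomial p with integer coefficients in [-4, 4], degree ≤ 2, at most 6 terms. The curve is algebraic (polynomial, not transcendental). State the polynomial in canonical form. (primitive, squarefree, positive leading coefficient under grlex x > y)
x^2 - x*y - 2*y^2 - x + 2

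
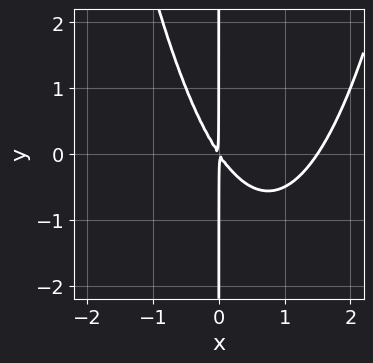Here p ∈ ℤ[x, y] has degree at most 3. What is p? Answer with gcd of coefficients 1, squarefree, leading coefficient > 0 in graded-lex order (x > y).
1. The degree is 3 — a generic line meets the curve in up to 3 points.
2. Observable constraints: every point of the y-axis in the box is on the curve.
3. Fitting integer coefficients to these (and the overall shape) gives p.

2*x^3 - 3*x^2 - 2*x*y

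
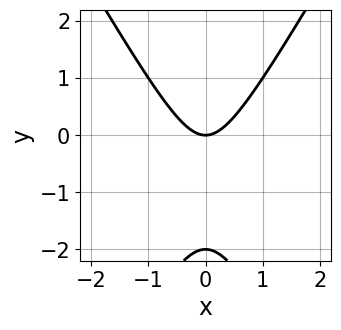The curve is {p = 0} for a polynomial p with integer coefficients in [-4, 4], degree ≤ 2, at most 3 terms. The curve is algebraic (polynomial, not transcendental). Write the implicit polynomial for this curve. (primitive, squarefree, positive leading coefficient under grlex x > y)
(a) The degree is 2 — no degree-1 curve has this shape.
(b) Symmetries: mirror symmetry x ↦ −x ⇒ only even powers of x.
(c) Against the integer gridlines: among the integer gridlines, it crosses the y-axis at y ∈ {-2, 0}; it meets the x-axis at x = 0 (among the integer gridlines).
(d) Assembling these constraints gives the stated polynomial.

3*x^2 - y^2 - 2*y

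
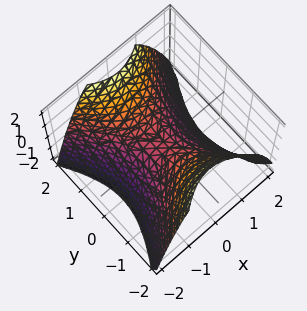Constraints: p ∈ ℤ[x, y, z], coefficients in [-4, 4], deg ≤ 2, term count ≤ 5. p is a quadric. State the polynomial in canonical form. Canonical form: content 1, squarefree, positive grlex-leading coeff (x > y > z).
3*x^2 - 2*y^2 + 3*z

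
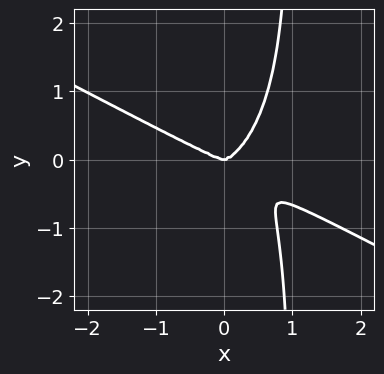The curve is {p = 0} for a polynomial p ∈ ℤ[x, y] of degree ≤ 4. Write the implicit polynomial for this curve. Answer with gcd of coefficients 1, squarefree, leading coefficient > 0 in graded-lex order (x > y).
(a) Degree: a generic line meets the curve in up to 4 points, so deg p = 4.
(b) Reading off the gridlines: it meets the y-axis at y = 0 (among the integer gridlines); one x-axis crossing is at x = 0.
(c) Fitting integer coefficients to these (and the overall shape) gives p.

2*x^4 + 3*x^3*y + 3*x*y^3 - 3*y^3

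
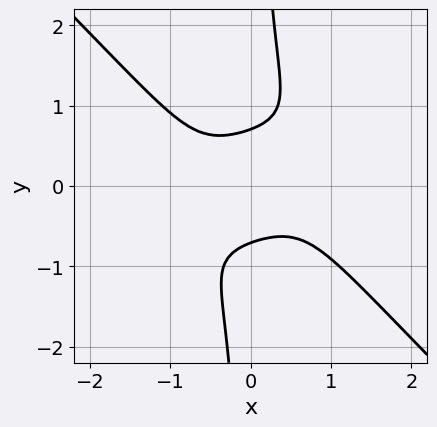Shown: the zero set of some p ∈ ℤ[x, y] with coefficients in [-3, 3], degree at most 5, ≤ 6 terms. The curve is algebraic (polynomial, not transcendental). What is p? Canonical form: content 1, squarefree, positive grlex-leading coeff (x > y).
First, deg p = 4. The shape is more complex than any degree-3 curve.
Next, from the visible intercepts: it misses every integer gridline on the x-axis.
Finally, fitting integer coefficients to these (and the overall shape) gives p.

2*x^4 - x^3*y + 3*x*y^3 - 2*y^2 + 1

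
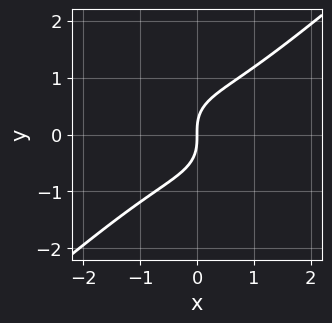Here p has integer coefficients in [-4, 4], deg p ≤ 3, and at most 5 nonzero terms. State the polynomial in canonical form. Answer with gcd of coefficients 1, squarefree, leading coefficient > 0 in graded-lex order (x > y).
1. Degree: no degree-2 curve has this shape, so deg p = 3.
2. Reading off the gridlines: it crosses the x-axis at the gridline x = 0; it meets the y-axis at y = 0 (among the integer gridlines).
3. Together with the visible shape, these determine p as stated.

2*x^3 - 3*y^3 + 3*x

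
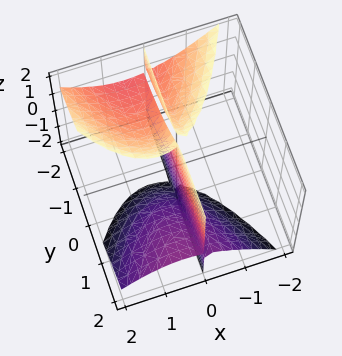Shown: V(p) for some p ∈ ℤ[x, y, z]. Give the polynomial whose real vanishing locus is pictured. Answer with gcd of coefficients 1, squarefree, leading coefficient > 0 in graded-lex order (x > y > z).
(a) There are 3 components.
(b) The degree is 3 — no degree-2 surface has this shape.
(c) From the visible intercepts: the visible z-axis segment lies entirely on the surface; every point of the y-axis in the box is on the surface; it crosses the x-axis at the gridline x = 0.
(d) These observations pin down the coefficients.

2*x^3 + 2*x*y*z - x*z^2 - 2*x^2 + 3*x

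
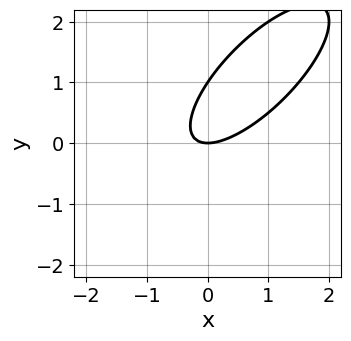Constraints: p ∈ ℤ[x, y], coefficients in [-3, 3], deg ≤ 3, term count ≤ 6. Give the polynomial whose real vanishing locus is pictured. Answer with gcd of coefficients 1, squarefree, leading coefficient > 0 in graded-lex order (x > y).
2*x^2 - 3*x*y + 2*y^2 - 2*y

First, degree: a generic line meets the curve in up to 2 points, so deg p = 2.
Next, from the axis intercepts and sections: the y-axis gridline crossings are at y ∈ {0, 1}; one x-axis crossing is at x = 0.
Finally, assembling these constraints gives the stated polynomial.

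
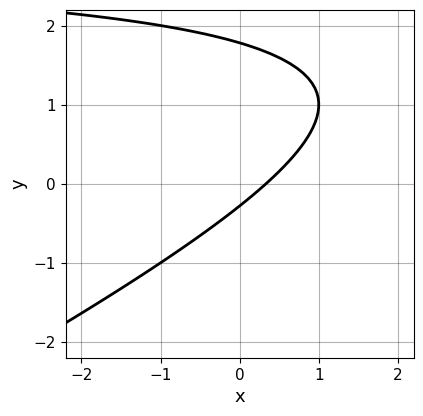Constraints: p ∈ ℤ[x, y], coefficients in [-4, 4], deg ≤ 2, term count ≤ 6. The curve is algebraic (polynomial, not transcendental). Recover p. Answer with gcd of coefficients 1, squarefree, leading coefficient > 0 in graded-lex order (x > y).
x*y - 2*y^2 - 3*x + 3*y + 1

deg p = 2. A generic line meets the curve in up to 2 points.
Solving for integer coefficients yields p as stated.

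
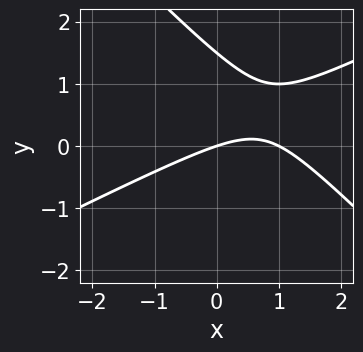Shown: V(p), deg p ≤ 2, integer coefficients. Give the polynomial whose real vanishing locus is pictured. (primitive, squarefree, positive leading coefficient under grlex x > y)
x^2 - x*y - 2*y^2 - x + 3*y

First, the degree is 2 — a generic line meets the curve in up to 2 points.
Then, observable constraints: it meets the y-axis at y = 0 (among the integer gridlines); the x-axis gridline crossings are at x ∈ {0, 1}.
Finally, putting this together gives p.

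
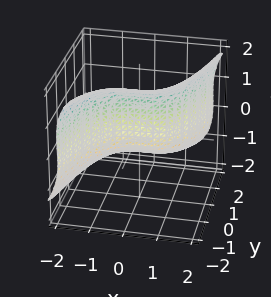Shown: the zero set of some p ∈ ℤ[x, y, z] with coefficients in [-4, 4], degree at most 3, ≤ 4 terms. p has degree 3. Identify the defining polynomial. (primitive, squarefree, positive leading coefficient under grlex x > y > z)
1. deg p = 3. The shape is more complex than any degree-2 surface.
2. Observable constraints: it crosses the x-axis at the gridline x = 0; the z-axis gridline crossings are at z ∈ {0, 1}; it crosses the y-axis at the gridline y = 0.
3. The integer polynomial consistent with all of this is the stated p.

x^3 - z^3 + z^2 - 3*y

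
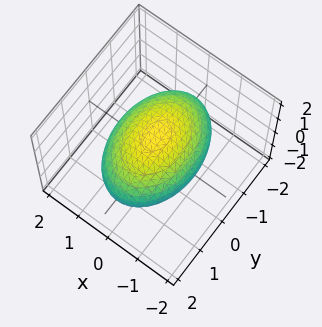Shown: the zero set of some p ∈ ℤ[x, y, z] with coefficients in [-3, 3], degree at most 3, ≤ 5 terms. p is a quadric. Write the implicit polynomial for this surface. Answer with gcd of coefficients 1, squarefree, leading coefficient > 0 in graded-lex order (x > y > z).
First, deg p = 2.
Then, symmetries: it's symmetric under x → −x, forcing even powers of x; it's symmetric under y → −y, forcing even powers of y; it's symmetric under z → −z, forcing even powers of z.
Then, reading off the gridlines: the z-axis gridline crossings are at z ∈ {-1, 1}.
Finally, the integer polynomial consistent with all of this is the stated p.

2*x^2 + y^2 + 3*z^2 - 3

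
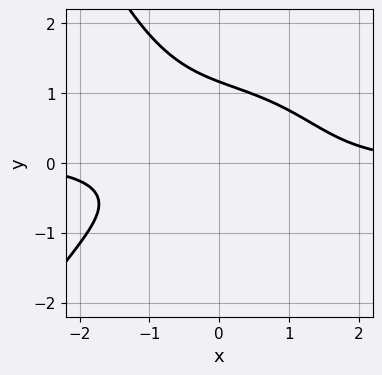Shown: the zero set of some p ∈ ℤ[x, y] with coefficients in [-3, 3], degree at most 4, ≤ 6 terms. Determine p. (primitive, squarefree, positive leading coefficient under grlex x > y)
(a) deg p = 4. No degree-3 curve has this shape.
(b) Reading off the gridlines: the curve avoids every integer x-axis point in the box.
(c) Fitting integer coefficients to these (and the overall shape) gives p.

x^3*y + 2*x*y^2 + 2*y^3 - y - 2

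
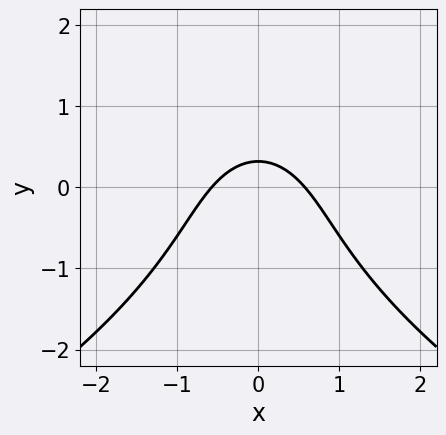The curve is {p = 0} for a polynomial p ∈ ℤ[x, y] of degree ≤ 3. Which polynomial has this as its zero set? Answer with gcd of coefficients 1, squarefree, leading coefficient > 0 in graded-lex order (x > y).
(a) deg p = 3. A generic line meets the curve in up to 3 points.
(b) Symmetries: mirror symmetry x ↦ −x ⇒ only even powers of x.
(c) These observations pin down the coefficients.

y^3 + 3*x^2 + 3*y - 1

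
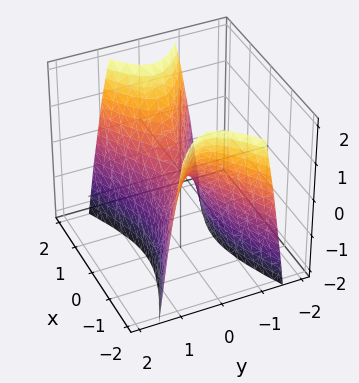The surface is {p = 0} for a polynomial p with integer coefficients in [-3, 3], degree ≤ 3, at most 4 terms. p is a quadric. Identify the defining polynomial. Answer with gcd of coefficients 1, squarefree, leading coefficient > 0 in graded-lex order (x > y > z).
x^2 - 3*y^2 - z

(a) The degree is 2 — a hyperbolic paraboloid; a quadric.
(b) Symmetries: mirror symmetry x ↦ −x ⇒ only even powers of x; mirror symmetry y ↦ −y ⇒ only even powers of y.
(c) From the axis intercepts and sections: one z-axis crossing is at z = 0; one x-axis crossing is at x = 0.
(d) Together with the visible shape, these determine p as stated.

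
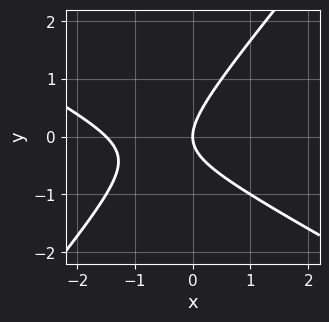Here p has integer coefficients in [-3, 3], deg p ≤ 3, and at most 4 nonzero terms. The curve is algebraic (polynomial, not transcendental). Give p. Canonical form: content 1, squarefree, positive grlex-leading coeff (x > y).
2*x^2 + 2*x*y - 3*y^2 + 3*x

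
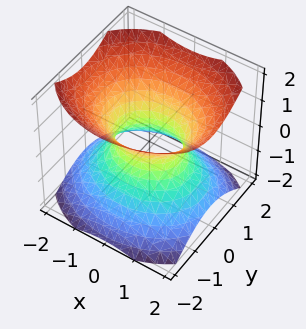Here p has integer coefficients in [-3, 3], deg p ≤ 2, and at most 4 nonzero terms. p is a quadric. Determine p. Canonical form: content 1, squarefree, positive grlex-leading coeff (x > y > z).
2*x^2 + 3*y^2 - 3*z^2 - 2

Degree: one connected sheet with a waist; a quadric, so deg p = 2.
Symmetries: mirror symmetry x ↦ −x ⇒ only even powers of x; the z ↦ −z reflection is a symmetry, so z appears only in even powers; it's symmetric under y → −y, forcing even powers of y.
Against the integer gridlines: the surface avoids every integer z-axis point in the box; the x-axis gridline crossings are at x ∈ {-1, 1}.
Fitting integer coefficients to these (and the overall shape) gives p.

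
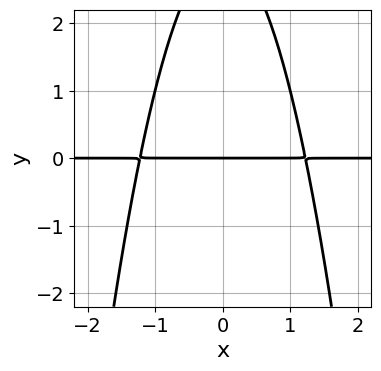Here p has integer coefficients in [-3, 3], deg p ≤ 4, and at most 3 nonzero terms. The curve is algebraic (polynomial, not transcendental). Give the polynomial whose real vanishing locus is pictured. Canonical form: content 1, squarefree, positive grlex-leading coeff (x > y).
2*x^2*y + y^2 - 3*y

(a) Degree: no degree-2 curve has this shape, so deg p = 3.
(b) Symmetries: it's symmetric under x → −x, forcing even powers of x.
(c) Observable constraints: it crosses the y-axis at the gridline y = 0; every point of the x-axis in the box is on the curve.
(d) Assembling these constraints gives the stated polynomial.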